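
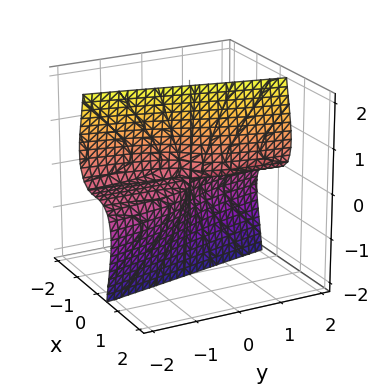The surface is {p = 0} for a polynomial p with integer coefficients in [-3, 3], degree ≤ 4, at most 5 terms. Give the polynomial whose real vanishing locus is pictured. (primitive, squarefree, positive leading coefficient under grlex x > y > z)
First, the degree is 3 — the shape is more complex than any degree-2 surface.
Then, reading off the gridlines: it meets the x-axis at x = 0 (among the integer gridlines); the visible z-axis segment lies entirely on the surface; every point of the y-axis in the box is on the surface.
Finally, fitting integer coefficients to these (and the overall shape) gives p.

2*x^3 + 2*x*z^2 - y*z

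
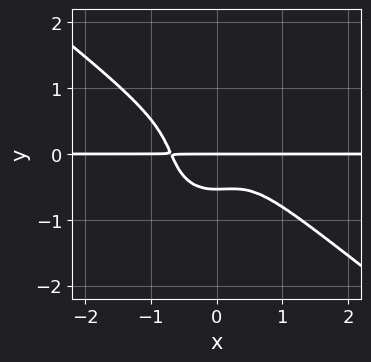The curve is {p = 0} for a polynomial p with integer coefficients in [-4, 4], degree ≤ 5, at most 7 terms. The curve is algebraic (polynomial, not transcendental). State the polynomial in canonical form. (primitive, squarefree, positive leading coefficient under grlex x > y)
3*x^3*y + 2*x^2*y^2 + 3*y^4 + y^2 + y

First, deg p = 4. A generic line meets the curve in up to 4 points.
Next, observable constraints: the visible x-axis segment lies entirely on the curve; it crosses the y-axis at the gridline y = 0.
Finally, matching integer coefficients to the picture gives p.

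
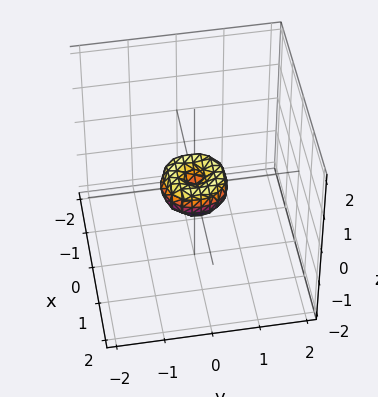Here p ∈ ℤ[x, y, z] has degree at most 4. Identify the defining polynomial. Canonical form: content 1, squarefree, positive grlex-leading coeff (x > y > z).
2*x^4 + 4*x^2*y^2 + 2*y^4 - x^2 - y^2 + z^2

1. The degree is 4 — a generic line meets the surface in up to 4 points.
2. By symmetry, the z-axis is an axis of rotation, so x and y enter only as x² + y².
3. From the axis intercepts and sections: it crosses the x-axis at the gridline x = 0; it crosses the y-axis at the gridline y = 0.
4. The integer polynomial consistent with all of this is the stated p.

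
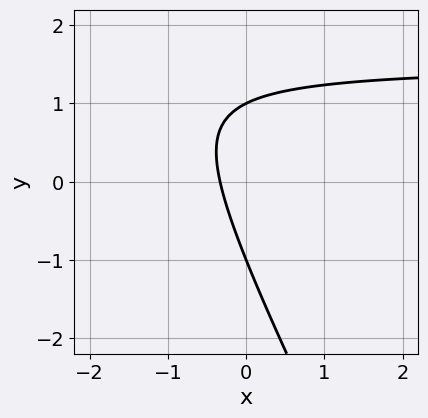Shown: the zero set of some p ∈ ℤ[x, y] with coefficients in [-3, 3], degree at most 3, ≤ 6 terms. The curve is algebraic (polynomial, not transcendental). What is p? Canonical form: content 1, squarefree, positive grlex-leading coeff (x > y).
2*x*y + y^2 - 3*x - 1

1. The degree is 2 — the shape is more complex than any degree-1 curve.
2. From the axis intercepts and sections: the y-axis gridline crossings are at y ∈ {-1, 1}.
3. The integer polynomial consistent with all of this is the stated p.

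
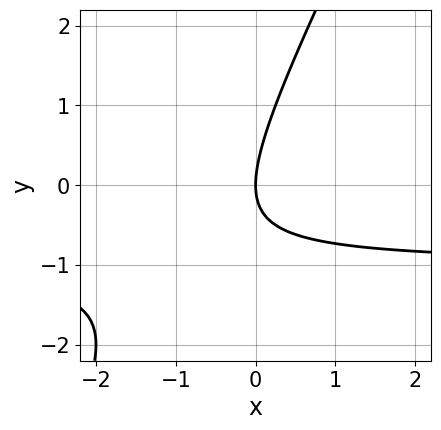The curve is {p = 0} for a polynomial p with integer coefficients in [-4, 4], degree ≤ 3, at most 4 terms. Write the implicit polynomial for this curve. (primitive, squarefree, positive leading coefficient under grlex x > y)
2*x*y - y^2 + 2*x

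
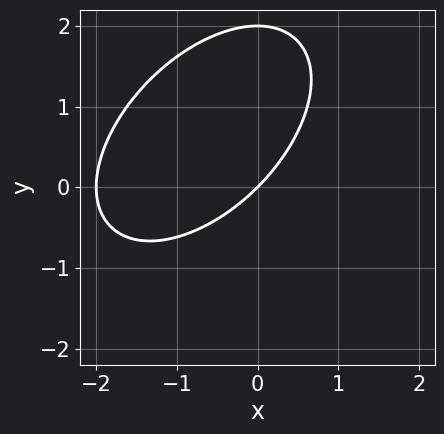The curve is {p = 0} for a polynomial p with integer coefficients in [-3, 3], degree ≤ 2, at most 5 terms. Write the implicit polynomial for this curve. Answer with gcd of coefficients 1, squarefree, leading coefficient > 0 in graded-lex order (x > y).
x^2 - x*y + y^2 + 2*x - 2*y

1. Degree: no degree-1 curve has this shape, so deg p = 2.
2. Checking where it meets the axes: the x-axis gridline crossings are at x ∈ {-2, 0}; among the integer gridlines, it crosses the y-axis at y ∈ {0, 2}.
3. These observations pin down the coefficients.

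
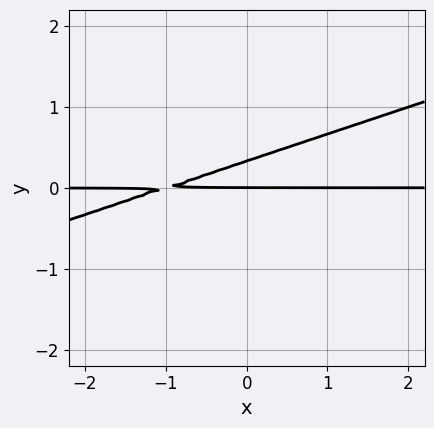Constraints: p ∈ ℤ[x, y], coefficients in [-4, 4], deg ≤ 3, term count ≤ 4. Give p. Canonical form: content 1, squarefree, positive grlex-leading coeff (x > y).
x*y - 3*y^2 + y

First, the degree is 2 — the shape is more complex than any degree-1 curve.
Then, checking where it meets the axes: the visible x-axis segment lies entirely on the curve; it meets the y-axis at y = 0 (among the integer gridlines).
Finally, assembling these constraints gives the stated polynomial.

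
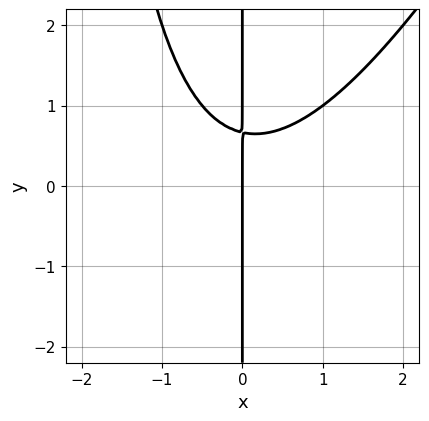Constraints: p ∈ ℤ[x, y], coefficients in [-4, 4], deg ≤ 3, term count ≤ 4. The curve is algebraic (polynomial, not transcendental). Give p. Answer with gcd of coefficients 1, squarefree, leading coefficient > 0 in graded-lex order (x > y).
2*x^3 - x^2*y - 3*x*y + 2*x

1. deg p = 3. A generic line meets the curve in up to 3 points.
2. Observable constraints: the visible y-axis segment lies entirely on the curve; it crosses the x-axis at the gridline x = 0.
3. Fitting integer coefficients to these (and the overall shape) gives p.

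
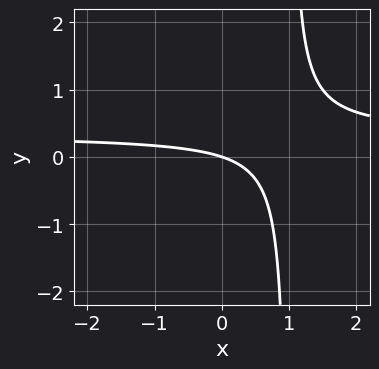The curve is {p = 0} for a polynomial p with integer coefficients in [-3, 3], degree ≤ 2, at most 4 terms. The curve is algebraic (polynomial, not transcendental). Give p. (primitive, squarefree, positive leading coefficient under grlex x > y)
3*x*y - x - 3*y

1. The degree is 2 — no degree-1 curve has this shape.
2. Against the integer gridlines: it meets the x-axis at x = 0 (among the integer gridlines); it crosses the y-axis at the gridline y = 0.
3. Fitting integer coefficients to these (and the overall shape) gives p.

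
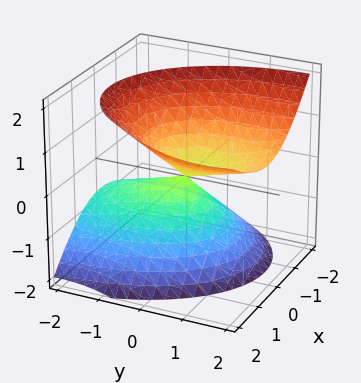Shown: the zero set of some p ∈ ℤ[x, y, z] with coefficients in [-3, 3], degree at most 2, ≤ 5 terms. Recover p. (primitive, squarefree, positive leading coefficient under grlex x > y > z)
2*x^2 - x*z + y^2 - 2*y*z - 2*z^2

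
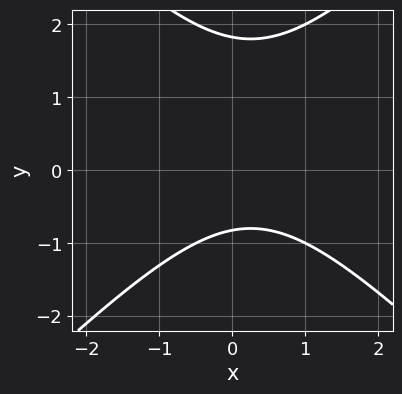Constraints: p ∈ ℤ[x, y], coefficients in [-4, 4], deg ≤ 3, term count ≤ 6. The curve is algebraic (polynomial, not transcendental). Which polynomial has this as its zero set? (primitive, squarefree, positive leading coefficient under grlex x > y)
(a) The degree is 2 — a generic line meets the curve in up to 2 points.
(b) Checking where it meets the axes: no x-intercept at any integer in the box.
(c) The integer polynomial consistent with all of this is the stated p.

2*x^2 - 2*y^2 - x + 2*y + 3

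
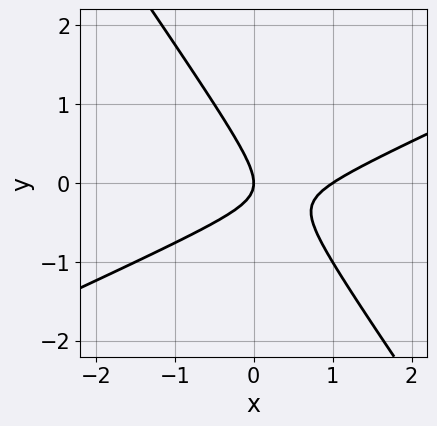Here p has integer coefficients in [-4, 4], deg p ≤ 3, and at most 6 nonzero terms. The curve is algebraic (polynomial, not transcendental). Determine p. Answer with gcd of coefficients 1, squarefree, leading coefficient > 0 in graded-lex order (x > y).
2*x^2 - 3*x*y - 3*y^2 - 2*x

1. deg p = 2.
2. Checking where it meets the axes: among the integer gridlines, it crosses the x-axis at x ∈ {0, 1}; one y-axis crossing is at y = 0.
3. Putting this together gives p.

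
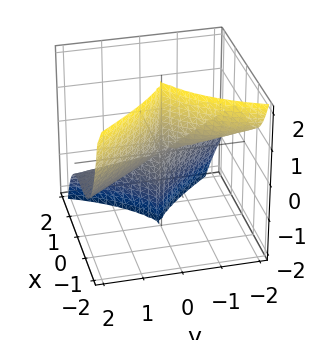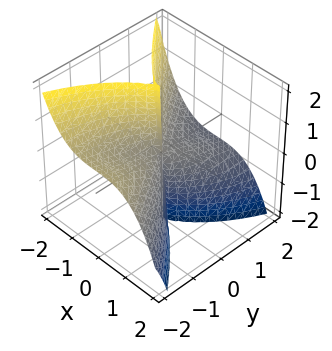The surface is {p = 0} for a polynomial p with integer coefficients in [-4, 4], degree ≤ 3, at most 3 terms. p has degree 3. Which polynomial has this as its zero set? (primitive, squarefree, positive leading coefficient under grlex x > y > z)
3*x^3 + y^3 + 3*y^2*z

deg p = 3. The shape is more complex than any degree-2 surface.
Checking where it meets the axes: one x-axis crossing is at x = 0; it meets the y-axis at y = 0 (among the integer gridlines); the visible z-axis segment lies entirely on the surface.
Matching integer coefficients to the picture gives p.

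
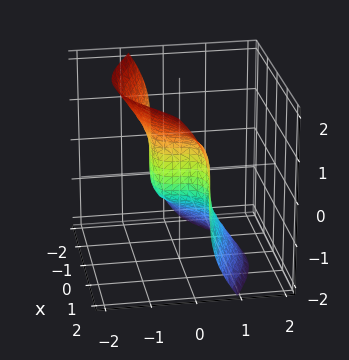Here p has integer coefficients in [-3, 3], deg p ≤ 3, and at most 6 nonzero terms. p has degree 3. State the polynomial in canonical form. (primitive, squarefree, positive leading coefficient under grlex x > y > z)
3*x^2*y + 3*y^3 + z^3 - 2*x

(a) The degree is 3 — no degree-2 surface has this shape.
(b) Observable constraints: it meets the z-axis at z = 0 (among the integer gridlines); it crosses the x-axis at the gridline x = 0; it meets the y-axis at y = 0 (among the integer gridlines).
(c) Fitting integer coefficients to these (and the overall shape) gives p.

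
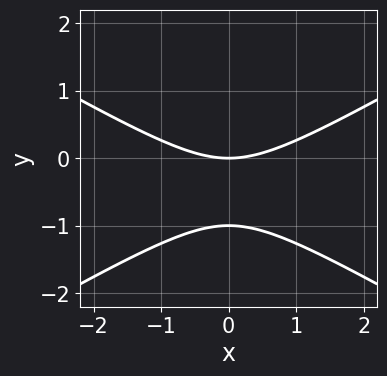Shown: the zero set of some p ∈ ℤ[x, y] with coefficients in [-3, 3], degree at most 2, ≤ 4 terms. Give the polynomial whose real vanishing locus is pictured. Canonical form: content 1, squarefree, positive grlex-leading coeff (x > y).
First, the degree is 2 — a generic line meets the curve in up to 2 points.
Next, symmetries: mirror symmetry x ↦ −x ⇒ only even powers of x.
Next, observable constraints: among the integer gridlines, it crosses the y-axis at y ∈ {-1, 0}; one x-axis crossing is at x = 0.
Finally, the integer polynomial consistent with all of this is the stated p.

x^2 - 3*y^2 - 3*y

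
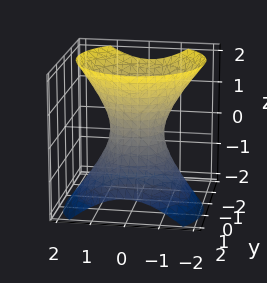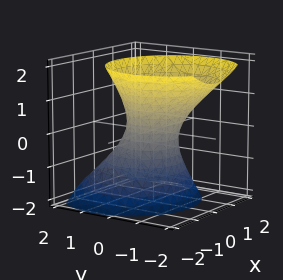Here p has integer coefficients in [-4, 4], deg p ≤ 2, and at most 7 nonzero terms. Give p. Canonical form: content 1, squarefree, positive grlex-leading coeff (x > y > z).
(a) deg p = 2. A generic line meets the surface in up to 2 points.
(b) From the visible intercepts: no z-intercept at any integer in the box.
(c) Together with the visible shape, these determine p as stated.

3*x^2 + 3*y^2 + 2*y*z - 2*z^2 - 2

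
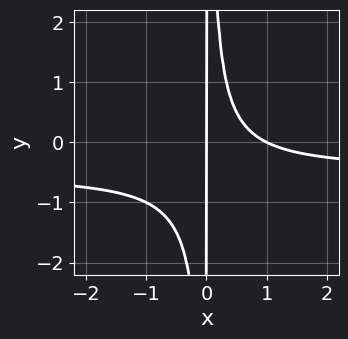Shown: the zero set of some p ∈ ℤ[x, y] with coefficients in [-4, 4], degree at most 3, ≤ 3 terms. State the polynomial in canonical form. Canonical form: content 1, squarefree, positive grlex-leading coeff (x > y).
First, degree: the shape is more complex than any degree-2 curve, so deg p = 3.
Then, against the integer gridlines: the x-axis gridline crossings are at x ∈ {0, 1}; every point of the y-axis in the box is on the curve.
Finally, these observations pin down the coefficients.

2*x^2*y + x^2 - x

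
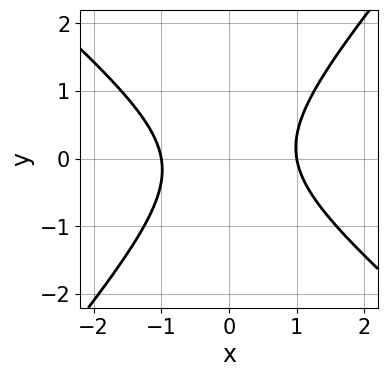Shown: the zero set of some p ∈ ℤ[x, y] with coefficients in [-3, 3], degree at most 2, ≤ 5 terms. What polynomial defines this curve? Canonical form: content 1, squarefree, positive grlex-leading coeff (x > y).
(a) The degree is 2 — the shape is more complex than any degree-1 curve.
(b) Observable constraints: the x-axis gridline crossings are at x ∈ {-1, 1}; it misses every integer gridline on the y-axis.
(c) Fitting integer coefficients to these (and the overall shape) gives p.

3*x^2 + x*y - 3*y^2 - 3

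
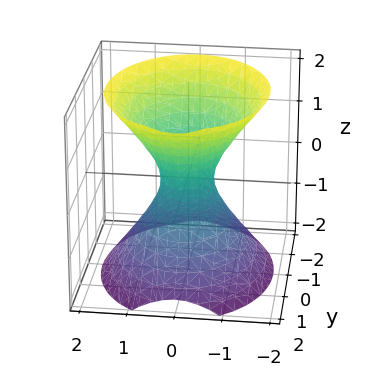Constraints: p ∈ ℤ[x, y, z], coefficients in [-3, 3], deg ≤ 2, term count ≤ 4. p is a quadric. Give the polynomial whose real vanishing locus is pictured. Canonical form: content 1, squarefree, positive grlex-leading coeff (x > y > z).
1. The degree is 2 — an hourglass — one-sheet hyperboloid; a quadric.
2. Symmetries: the x ↦ −x reflection is a symmetry, so x appears only in even powers; mirror symmetry y ↦ −y ⇒ only even powers of y; the z ↦ −z reflection is a symmetry, so z appears only in even powers.
3. From the visible intercepts: no z-intercept at any integer in the box.
4. Assembling these constraints gives the stated polynomial.

3*x^2 + 2*y^2 - 2*z^2 - 1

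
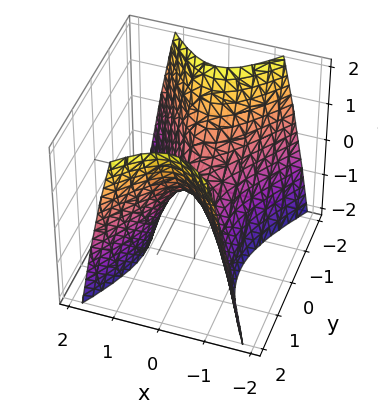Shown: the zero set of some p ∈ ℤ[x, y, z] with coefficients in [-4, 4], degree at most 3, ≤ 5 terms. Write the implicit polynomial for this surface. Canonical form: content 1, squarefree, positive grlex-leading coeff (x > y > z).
First, the degree is 2 — a hyperbolic paraboloid; a quadric.
Then, symmetries: the y ↦ −y reflection is a symmetry, so y appears only in even powers; the x ↦ −x reflection is a symmetry, so x appears only in even powers.
Then, checking where it meets the axes: one z-axis crossing is at z = 0; it crosses the x-axis at the gridline x = 0.
Finally, putting this together gives p.

2*x^2 - y^2 + z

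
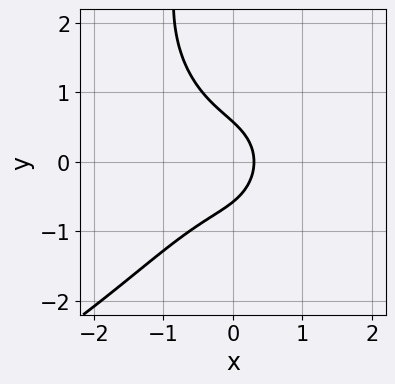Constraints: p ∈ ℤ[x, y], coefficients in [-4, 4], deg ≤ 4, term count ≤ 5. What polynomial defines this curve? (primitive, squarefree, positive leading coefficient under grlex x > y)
x*y^3 + 3*x^3 + 3*y^2 + 3*x - 1

The degree is 4 — the shape is more complex than any degree-3 curve.
Matching integer coefficients to the picture gives p.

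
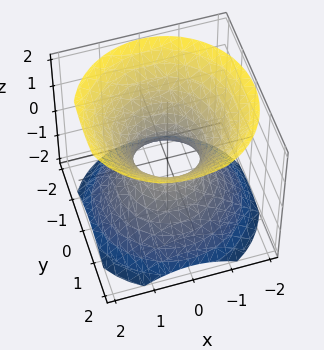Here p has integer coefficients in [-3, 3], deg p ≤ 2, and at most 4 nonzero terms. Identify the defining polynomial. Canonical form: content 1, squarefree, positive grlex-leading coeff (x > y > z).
(a) deg p = 2. One connected sheet with a waist; a quadric.
(b) Symmetries: the z ↦ −z reflection is a symmetry, so z appears only in even powers; every cross-section ⟂ z is a circle, so x, y appear only via x² + y².
(c) Observable constraints: no z-intercept at any integer in the box; a circular section at z = 1 has radius between 1 and 2.
(d) The integer polynomial consistent with all of this is the stated p.

3*x^2 + 3*y^2 - 3*z^2 - 2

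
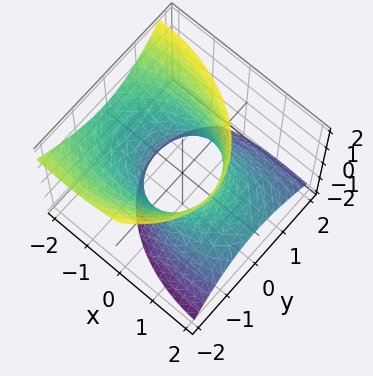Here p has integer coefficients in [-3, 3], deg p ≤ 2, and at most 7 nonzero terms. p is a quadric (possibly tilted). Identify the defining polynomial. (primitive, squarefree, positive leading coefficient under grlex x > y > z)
x^2 + 2*x*z + 2*y^2 + y*z - z^2 - 2

(a) deg p = 2. No degree-1 surface has this shape.
(b) Observable constraints: the surface avoids every integer z-axis point in the box; among the integer gridlines, it crosses the y-axis at y ∈ {-1, 1}.
(c) Fitting integer coefficients to these (and the overall shape) gives p.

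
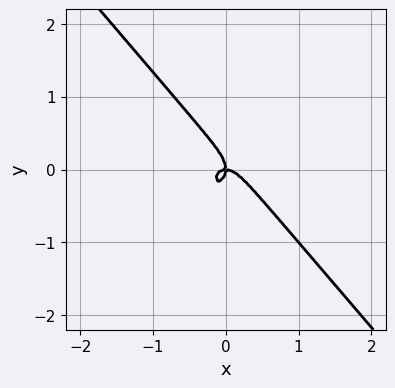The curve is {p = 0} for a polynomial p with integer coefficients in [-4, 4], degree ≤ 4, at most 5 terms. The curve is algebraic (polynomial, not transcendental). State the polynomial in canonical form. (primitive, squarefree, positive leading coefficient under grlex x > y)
3*x^3 + x^2*y + x*y^2 + 2*y^3 + x*y

First, degree: a generic line meets the curve in up to 3 points, so deg p = 3.
Next, from the axis intercepts and sections: one y-axis crossing is at y = 0; one x-axis crossing is at x = 0.
Finally, solving for integer coefficients yields p as stated.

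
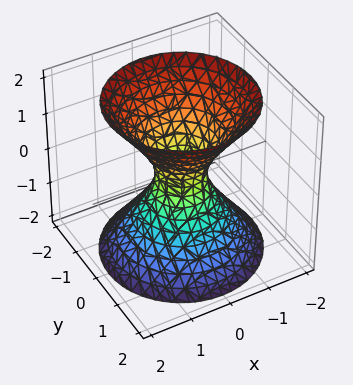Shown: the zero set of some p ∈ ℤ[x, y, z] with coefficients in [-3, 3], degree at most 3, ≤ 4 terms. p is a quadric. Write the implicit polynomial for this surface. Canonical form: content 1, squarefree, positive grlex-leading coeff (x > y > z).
(a) Degree: one connected sheet with a waist; a quadric, so deg p = 2.
(b) Symmetry: the surface is invariant under rotation about z: p = q(x² + y², z); the z ↦ −z reflection is a symmetry, so z appears only in even powers.
(c) Reading off the gridlines: a circular section at z = 0 has radius between 0 and 1; the surface avoids every integer z-axis point in the box.
(d) Assembling these constraints gives the stated polynomial.

3*x^2 + 3*y^2 - 2*z^2 - 1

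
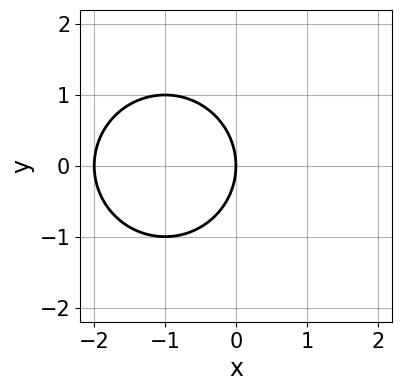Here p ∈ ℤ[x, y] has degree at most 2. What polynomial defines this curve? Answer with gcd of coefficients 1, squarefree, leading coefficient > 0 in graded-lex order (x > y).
x^2 + y^2 + 2*x

1. Degree: no degree-1 curve has this shape, so deg p = 2.
2. Symmetries: mirror symmetry y ↦ −y ⇒ only even powers of y.
3. Observable constraints: the x-axis gridline crossings are at x ∈ {-2, 0}; it meets the y-axis at y = 0 (among the integer gridlines).
4. These observations pin down the coefficients.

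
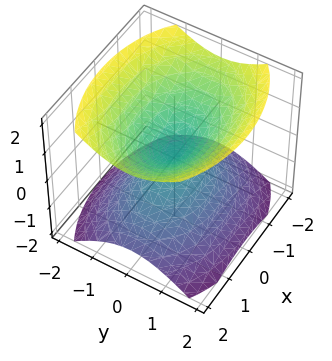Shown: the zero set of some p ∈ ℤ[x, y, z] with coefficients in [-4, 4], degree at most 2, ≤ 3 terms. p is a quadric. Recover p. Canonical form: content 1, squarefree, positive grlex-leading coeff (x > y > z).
x^2 + 2*y^2 - 2*z^2

First, the picture has 2 separate pieces.
Next, deg p = 2.
Next, symmetries: mirror symmetry y ↦ −y ⇒ only even powers of y; the z ↦ −z reflection is a symmetry, so z appears only in even powers; mirror symmetry x ↦ −x ⇒ only even powers of x.
Next, observable constraints: it meets the z-axis at z = 0 (among the integer gridlines); it meets the x-axis at x = 0 (among the integer gridlines); it crosses the y-axis at the gridline y = 0.
Finally, the integer polynomial consistent with all of this is the stated p.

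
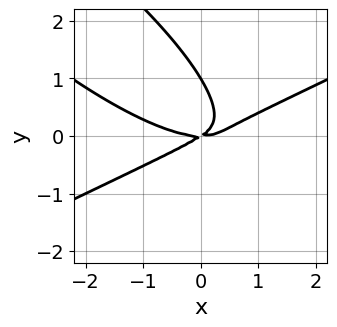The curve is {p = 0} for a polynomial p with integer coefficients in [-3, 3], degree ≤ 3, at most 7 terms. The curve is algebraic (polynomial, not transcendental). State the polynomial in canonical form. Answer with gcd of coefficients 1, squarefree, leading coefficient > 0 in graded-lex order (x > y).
First, the degree is 3 — the shape is more complex than any degree-2 curve.
Next, observable constraints: among the integer gridlines, it crosses the y-axis at y ∈ {0, 1}; one x-axis crossing is at x = 0.
Finally, these observations pin down the coefficients.

x^3 - 3*x*y^2 - 3*y^3 - 2*x*y + 3*y^2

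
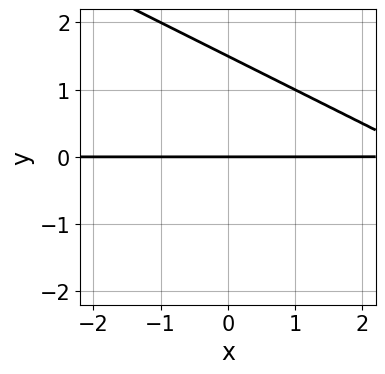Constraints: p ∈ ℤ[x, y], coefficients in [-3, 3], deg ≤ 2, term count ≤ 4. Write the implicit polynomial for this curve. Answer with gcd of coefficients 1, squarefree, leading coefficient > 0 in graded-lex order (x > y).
First, the degree is 2 — the shape is more complex than any degree-1 curve.
Next, reading off the gridlines: one y-axis crossing is at y = 0; every point of the x-axis in the box is on the curve.
Finally, matching integer coefficients to the picture gives p.

x*y + 2*y^2 - 3*y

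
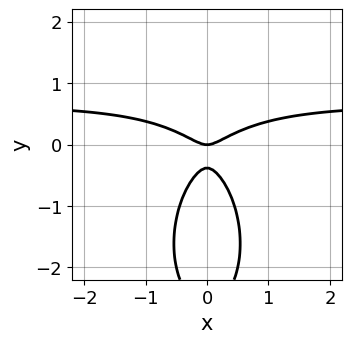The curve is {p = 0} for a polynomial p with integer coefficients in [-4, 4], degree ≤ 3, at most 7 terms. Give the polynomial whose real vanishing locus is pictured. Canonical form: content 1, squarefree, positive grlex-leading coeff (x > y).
The degree is 3 — no degree-2 curve has this shape.
Symmetries: the x ↦ −x reflection is a symmetry, so x appears only in even powers.
Reading off the gridlines: it crosses the y-axis at the gridline y = 0; it meets the x-axis at x = 0 (among the integer gridlines).
Putting this together gives p.

3*x^2*y + y^3 - 2*x^2 + 3*y^2 + y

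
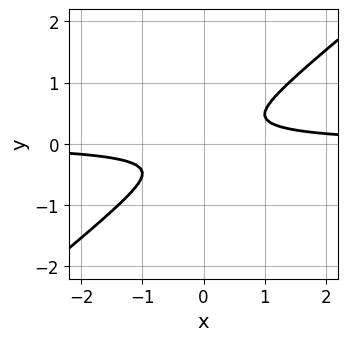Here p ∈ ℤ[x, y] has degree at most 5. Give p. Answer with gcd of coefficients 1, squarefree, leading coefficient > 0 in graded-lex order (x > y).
3*x^3*y - 3*x*y^3 - 2*y^4 - x^2

(a) Degree: a generic line meets the curve in up to 4 points, so deg p = 4.
(b) The integer polynomial consistent with all of this is the stated p.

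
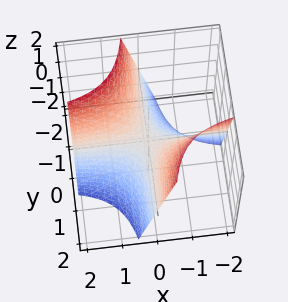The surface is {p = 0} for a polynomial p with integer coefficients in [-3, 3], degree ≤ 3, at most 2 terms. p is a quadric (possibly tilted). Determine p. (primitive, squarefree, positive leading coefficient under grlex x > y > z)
2*x*y + z

deg p = 2. No degree-1 surface has this shape.
From the visible intercepts: the visible x-axis segment lies entirely on the surface; the visible y-axis segment lies entirely on the surface.
These observations pin down the coefficients.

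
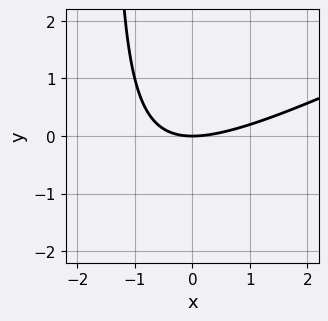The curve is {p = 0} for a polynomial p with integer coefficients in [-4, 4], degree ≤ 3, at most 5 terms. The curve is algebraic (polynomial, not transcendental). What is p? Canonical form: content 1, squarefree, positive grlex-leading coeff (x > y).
First, deg p = 2. No degree-1 curve has this shape.
Next, against the integer gridlines: it meets the y-axis at y = 0 (among the integer gridlines); it crosses the x-axis at the gridline x = 0.
Finally, the integer polynomial consistent with all of this is the stated p.

x^2 - 2*x*y - 3*y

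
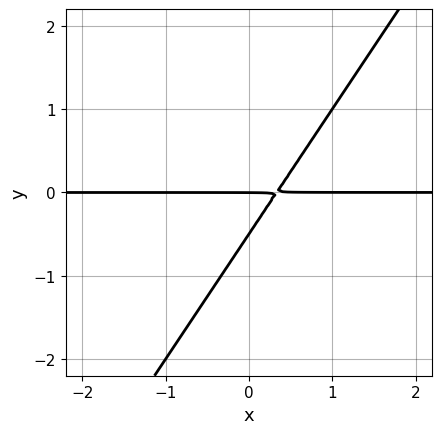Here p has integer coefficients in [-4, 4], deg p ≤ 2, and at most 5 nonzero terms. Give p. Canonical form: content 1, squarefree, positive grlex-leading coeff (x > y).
3*x*y - 2*y^2 - y

Degree: a generic line meets the curve in up to 2 points, so deg p = 2.
Observable constraints: the visible x-axis segment lies entirely on the curve; it meets the y-axis at y = 0 (among the integer gridlines).
Solving for integer coefficients yields p as stated.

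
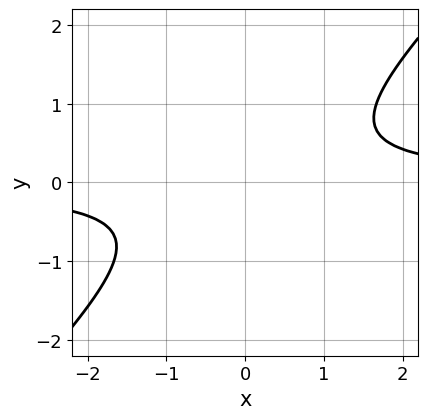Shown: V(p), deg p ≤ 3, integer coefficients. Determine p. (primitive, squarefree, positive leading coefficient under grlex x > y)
1. deg p = 2.
2. Against the integer gridlines: no x-intercept at any integer in the box; the curve avoids every integer y-axis point in the box.
3. Putting this together gives p.

3*x*y - 3*y^2 - 2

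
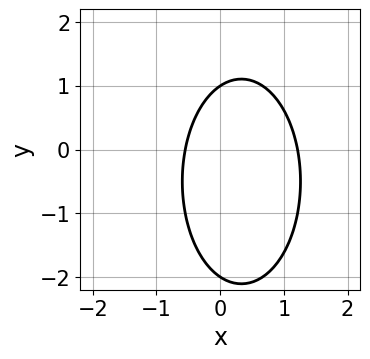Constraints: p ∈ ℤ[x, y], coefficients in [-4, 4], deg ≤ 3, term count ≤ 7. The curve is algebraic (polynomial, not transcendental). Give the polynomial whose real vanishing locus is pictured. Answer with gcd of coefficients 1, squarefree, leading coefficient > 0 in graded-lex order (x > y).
(a) The degree is 2 — a generic line meets the curve in up to 2 points.
(b) Reading off the gridlines: the y-axis gridline crossings are at y ∈ {-2, 1}.
(c) Assembling these constraints gives the stated polynomial.

3*x^2 + y^2 - 2*x + y - 2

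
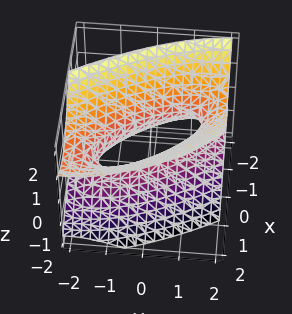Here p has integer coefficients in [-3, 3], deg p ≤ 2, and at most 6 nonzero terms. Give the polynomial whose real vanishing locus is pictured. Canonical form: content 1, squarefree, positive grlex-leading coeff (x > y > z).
Degree: the shape is more complex than any degree-1 surface, so deg p = 2.
From the visible intercepts: it misses every integer gridline on the z-axis; among the integer gridlines, it crosses the y-axis at y ∈ {-1, 1}.
Putting this together gives p.

2*x^2 + 2*x*y - x*z + y^2 - 2*z^2 - 1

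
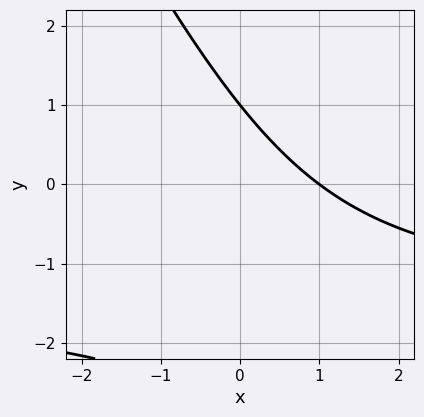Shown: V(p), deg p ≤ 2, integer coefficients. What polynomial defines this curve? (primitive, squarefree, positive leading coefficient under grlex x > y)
1. deg p = 2.
2. Observable constraints: it crosses the x-axis at the gridline x = 1; one y-axis crossing is at y = 1.
3. Together with the visible shape, these determine p as stated.

2*x*y + y^2 + 3*x + 2*y - 3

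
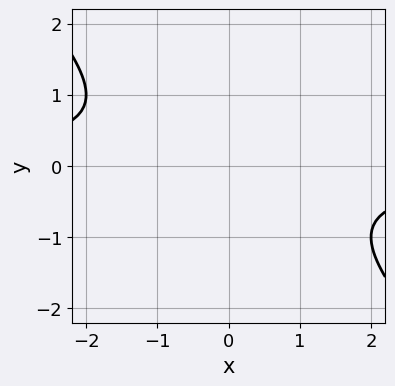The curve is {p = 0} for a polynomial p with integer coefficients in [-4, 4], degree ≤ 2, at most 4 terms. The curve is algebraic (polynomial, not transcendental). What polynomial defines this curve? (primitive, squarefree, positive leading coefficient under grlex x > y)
1. deg p = 2. No degree-1 curve has this shape.
2. From the axis intercepts and sections: it misses every integer gridline on the x-axis; the curve avoids every integer y-axis point in the box.
3. Solving for integer coefficients yields p as stated.

x*y + y^2 + 1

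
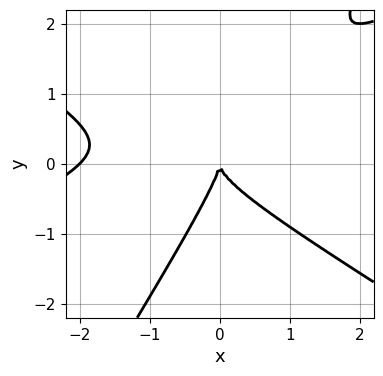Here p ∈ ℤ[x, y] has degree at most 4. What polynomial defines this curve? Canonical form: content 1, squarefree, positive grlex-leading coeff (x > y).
x^3 - x^2*y - 3*x*y^2 + 2*y^3 + 2*x^2

1. deg p = 3. The shape is more complex than any degree-2 curve.
2. Checking where it meets the axes: among the integer gridlines, it crosses the x-axis at x ∈ {-2, 0}; one y-axis crossing is at y = 0.
3. The integer polynomial consistent with all of this is the stated p.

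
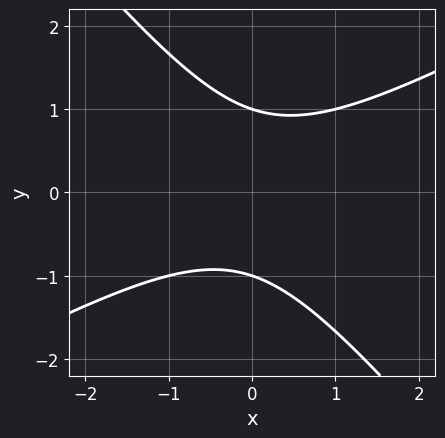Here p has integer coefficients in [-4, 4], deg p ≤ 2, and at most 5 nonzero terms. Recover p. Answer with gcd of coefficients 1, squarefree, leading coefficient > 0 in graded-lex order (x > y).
2*x^2 - 2*x*y - 3*y^2 + 3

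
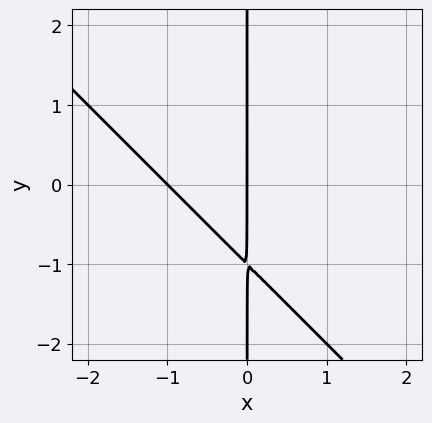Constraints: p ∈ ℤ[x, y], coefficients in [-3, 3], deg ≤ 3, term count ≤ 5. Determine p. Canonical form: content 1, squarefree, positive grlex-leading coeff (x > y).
The degree is 2 — the shape is more complex than any degree-1 curve.
From the axis intercepts and sections: among the integer gridlines, it crosses the x-axis at x ∈ {-1, 0}; every point of the y-axis in the box is on the curve.
Assembling these constraints gives the stated polynomial.

x^2 + x*y + x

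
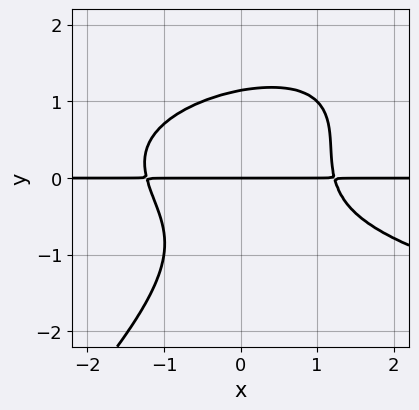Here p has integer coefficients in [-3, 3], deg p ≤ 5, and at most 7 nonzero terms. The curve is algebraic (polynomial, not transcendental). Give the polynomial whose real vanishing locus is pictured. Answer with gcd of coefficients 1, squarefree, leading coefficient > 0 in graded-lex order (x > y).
2*x*y^3 - 2*y^4 - 2*x^2*y - x*y^2 + 3*y

(a) deg p = 4.
(b) From the axis intercepts and sections: it meets the y-axis at y = 0 (among the integer gridlines); every point of the x-axis in the box is on the curve.
(c) Together with the visible shape, these determine p as stated.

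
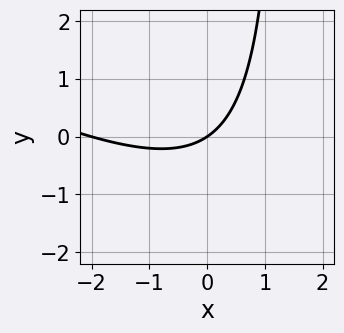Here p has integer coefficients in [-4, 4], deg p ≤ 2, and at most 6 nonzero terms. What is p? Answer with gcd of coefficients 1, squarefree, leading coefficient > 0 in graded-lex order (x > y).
(a) Degree: a generic line meets the curve in up to 2 points, so deg p = 2.
(b) Checking where it meets the axes: among the integer gridlines, it crosses the x-axis at x ∈ {-2, 0}; it meets the y-axis at y = 0 (among the integer gridlines).
(c) Fitting integer coefficients to these (and the overall shape) gives p.

x^2 + 2*x*y + 2*x - 3*y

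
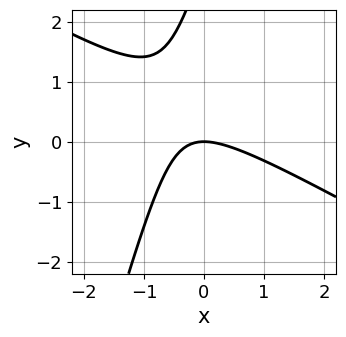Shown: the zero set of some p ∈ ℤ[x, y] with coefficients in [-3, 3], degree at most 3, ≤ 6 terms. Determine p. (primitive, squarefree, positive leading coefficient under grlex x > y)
2*x^2 + 3*x*y - y^2 + 3*y

1. The degree is 2 — no degree-1 curve has this shape.
2. Against the integer gridlines: it meets the x-axis at x = 0 (among the integer gridlines); it meets the y-axis at y = 0 (among the integer gridlines).
3. Fitting integer coefficients to these (and the overall shape) gives p.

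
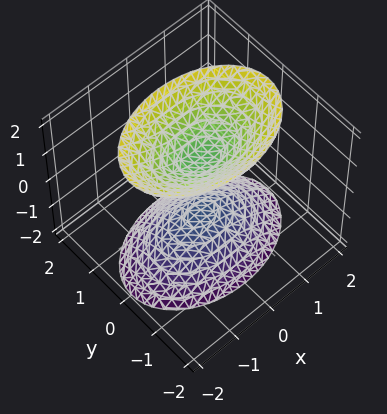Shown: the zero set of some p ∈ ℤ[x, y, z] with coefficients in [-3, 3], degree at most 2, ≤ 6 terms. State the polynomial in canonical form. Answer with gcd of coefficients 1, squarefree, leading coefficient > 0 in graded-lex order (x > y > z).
I count 2 distinct pieces. They look like related sheets of one shape, so recover p as a whole.
Degree: two separate bowl-shaped sheets opening away from each other; a quadric, so deg p = 2.
Symmetries: it's symmetric under z → −z, forcing even powers of z; mirror symmetry y ↦ −y ⇒ only even powers of y; it's symmetric under x → −x, forcing even powers of x.
From the visible intercepts: the surface avoids every integer x-axis point in the box; the z-axis gridline crossings are at z ∈ {-1, 1}; it misses every integer gridline on the y-axis.
Assembling these constraints gives the stated polynomial.

x^2 + 2*y^2 - z^2 + 1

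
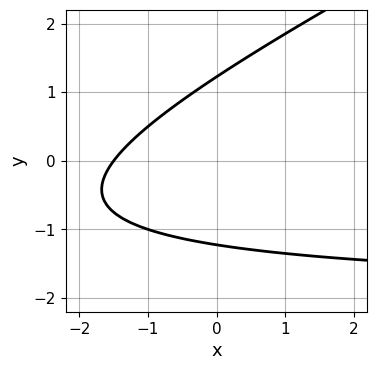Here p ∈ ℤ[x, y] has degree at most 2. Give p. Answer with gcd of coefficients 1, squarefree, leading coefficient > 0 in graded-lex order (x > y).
x*y - 2*y^2 + 2*x + 3

Degree: no degree-1 curve has this shape, so deg p = 2.
Putting this together gives p.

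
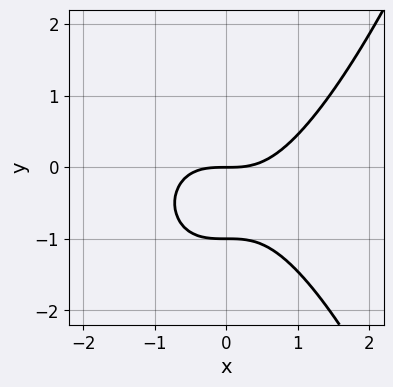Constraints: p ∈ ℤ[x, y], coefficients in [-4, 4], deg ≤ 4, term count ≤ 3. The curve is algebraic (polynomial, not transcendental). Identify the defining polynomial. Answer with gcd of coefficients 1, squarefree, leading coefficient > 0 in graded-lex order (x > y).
Degree: the shape is more complex than any degree-2 curve, so deg p = 3.
From the axis intercepts and sections: it meets the x-axis at x = 0 (among the integer gridlines); the y-axis gridline crossings are at y ∈ {-1, 0}.
Together with the visible shape, these determine p as stated.

2*x^3 - 3*y^2 - 3*y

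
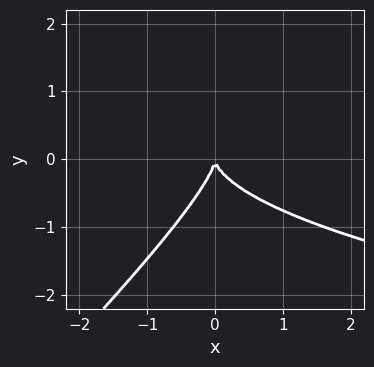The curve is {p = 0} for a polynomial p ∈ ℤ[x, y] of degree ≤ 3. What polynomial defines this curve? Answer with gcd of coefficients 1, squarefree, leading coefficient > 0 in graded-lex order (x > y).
(a) Degree: no degree-2 curve has this shape, so deg p = 3.
(b) Checking where it meets the axes: it meets the y-axis at y = 0 (among the integer gridlines); it crosses the x-axis at the gridline x = 0.
(c) Putting this together gives p.

x*y^2 - y^3 - x^2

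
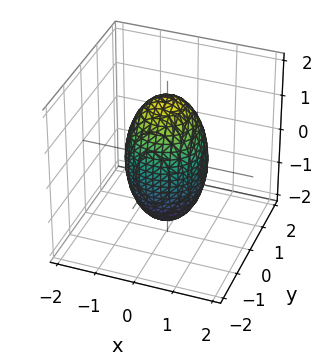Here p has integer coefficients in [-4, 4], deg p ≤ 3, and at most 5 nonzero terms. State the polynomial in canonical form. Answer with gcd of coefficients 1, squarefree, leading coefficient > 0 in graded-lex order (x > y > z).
3*x^2 + 3*y^2 + z^2 - 3

deg p = 2.
Symmetries: rotational symmetry about the z-axis ⇒ p depends on x, y only through x² + y²; the z ↦ −z reflection is a symmetry, so z appears only in even powers.
Observable constraints: a circular section at z = 0 has radius exactly 1; among the integer gridlines, it crosses the x-axis at x ∈ {-1, 1}; among the integer gridlines, it crosses the y-axis at y ∈ {-1, 1}.
Putting this together gives p.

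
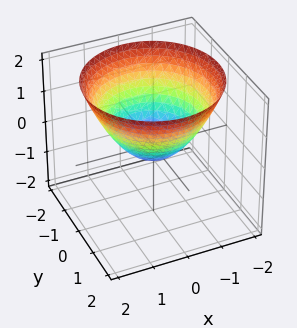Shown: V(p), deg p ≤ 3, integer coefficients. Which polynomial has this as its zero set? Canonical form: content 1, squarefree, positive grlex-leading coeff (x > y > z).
1. Degree: the shape is more complex than any degree-1 surface, so deg p = 2.
2. Symmetries: rotational symmetry about the z-axis ⇒ p depends on x, y only through x² + y².
3. Against the integer gridlines: a circular section at z = 1 has radius between 1 and 2.
4. Together with the visible shape, these determine p as stated.

2*x^2 + 2*y^2 - 3*z - 1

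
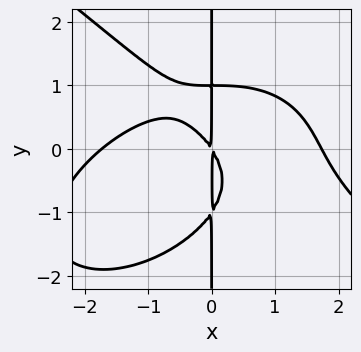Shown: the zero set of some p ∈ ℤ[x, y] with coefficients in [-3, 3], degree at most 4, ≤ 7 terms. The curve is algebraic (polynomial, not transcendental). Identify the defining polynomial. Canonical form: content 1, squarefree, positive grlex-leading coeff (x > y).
x^4 + 2*x*y^3 + 3*x^2*y - 3*x^2 - 2*x*y

deg p = 4. A generic line meets the curve in up to 4 points.
Observable constraints: every point of the y-axis in the box is on the curve.
Fitting integer coefficients to these (and the overall shape) gives p.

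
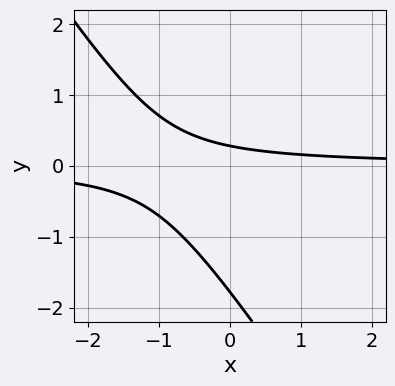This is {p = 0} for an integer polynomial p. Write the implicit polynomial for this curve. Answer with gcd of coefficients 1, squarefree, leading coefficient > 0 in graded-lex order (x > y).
3*x*y + 2*y^2 + 3*y - 1

First, deg p = 2. The shape is more complex than any degree-1 curve.
Then, observable constraints: the curve avoids every integer x-axis point in the box.
Finally, solving for integer coefficients yields p as stated.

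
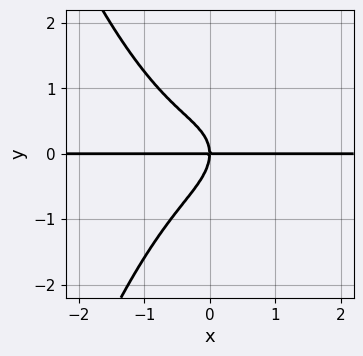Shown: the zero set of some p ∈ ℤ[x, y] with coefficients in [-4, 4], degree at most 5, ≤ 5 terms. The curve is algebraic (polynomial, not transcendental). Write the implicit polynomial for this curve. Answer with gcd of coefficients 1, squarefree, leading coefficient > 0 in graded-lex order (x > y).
3*x^3*y - x*y^2 + 3*y^3 + 3*x*y

1. The degree is 4 — the shape is more complex than any degree-3 curve.
2. Against the integer gridlines: every point of the x-axis in the box is on the curve; it crosses the y-axis at the gridline y = 0.
3. These observations pin down the coefficients.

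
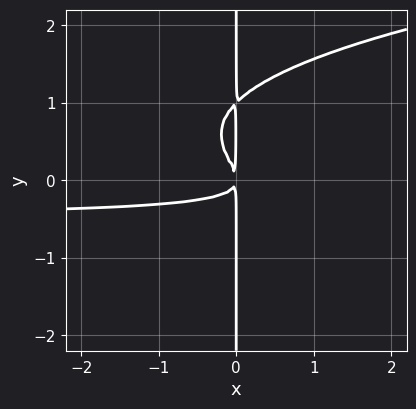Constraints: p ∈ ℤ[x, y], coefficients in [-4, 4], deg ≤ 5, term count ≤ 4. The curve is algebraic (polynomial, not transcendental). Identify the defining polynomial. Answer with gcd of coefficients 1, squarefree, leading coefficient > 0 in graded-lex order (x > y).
First, the degree is 4 — no degree-3 curve has this shape.
Then, checking where it meets the axes: the visible y-axis segment lies entirely on the curve.
Finally, fitting integer coefficients to these (and the overall shape) gives p.

3*x*y^3 - 2*x^2*y - 3*x*y^2 - x^2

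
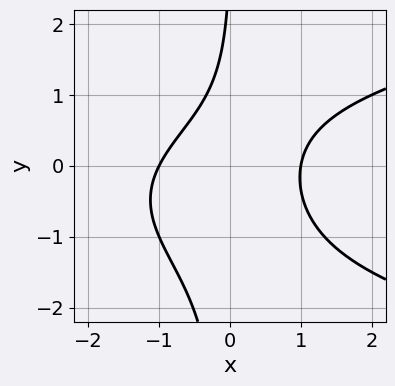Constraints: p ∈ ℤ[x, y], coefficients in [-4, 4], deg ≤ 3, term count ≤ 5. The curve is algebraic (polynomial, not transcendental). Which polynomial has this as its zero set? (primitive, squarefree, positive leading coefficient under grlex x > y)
(a) The degree is 3 — the shape is more complex than any degree-2 curve.
(b) Observable constraints: among the integer gridlines, it crosses the x-axis at x ∈ {-1, 1}; it misses every integer gridline on the y-axis.
(c) The integer polynomial consistent with all of this is the stated p.

3*x*y^2 - 3*x^2 + 2*x*y - y + 3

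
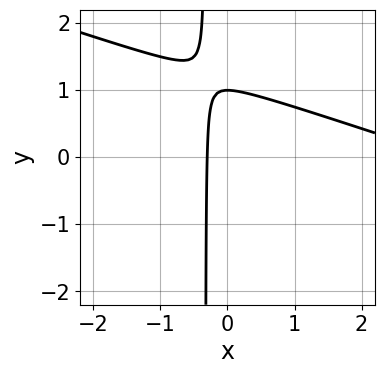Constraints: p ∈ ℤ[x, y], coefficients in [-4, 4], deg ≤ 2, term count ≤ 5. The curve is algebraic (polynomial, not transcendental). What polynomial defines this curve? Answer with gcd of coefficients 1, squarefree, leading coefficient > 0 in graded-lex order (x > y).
(a) deg p = 2. A generic line meets the curve in up to 2 points.
(b) From the visible intercepts: it crosses the y-axis at the gridline y = 1.
(c) Putting this together gives p.

x^2 + 3*x*y - 3*x + y - 1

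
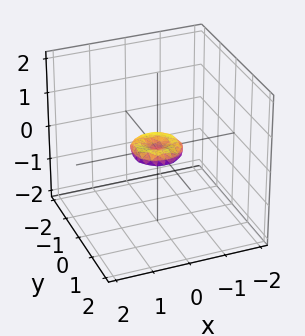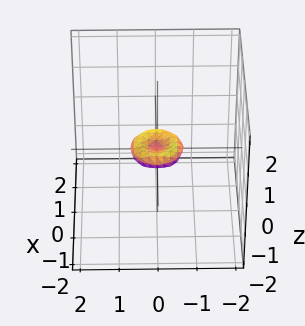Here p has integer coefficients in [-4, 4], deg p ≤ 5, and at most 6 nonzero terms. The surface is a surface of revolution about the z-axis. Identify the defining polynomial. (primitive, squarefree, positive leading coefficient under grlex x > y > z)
2*x^4 + 4*x^2*y^2 + 2*y^4 - x^2 - y^2 + 3*z^2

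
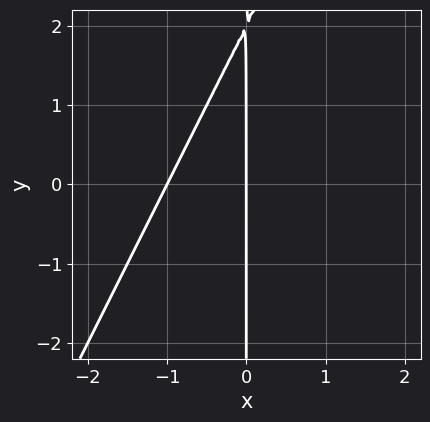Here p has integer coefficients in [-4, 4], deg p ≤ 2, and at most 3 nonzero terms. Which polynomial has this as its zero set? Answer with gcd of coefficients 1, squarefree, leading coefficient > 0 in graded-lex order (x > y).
2*x^2 - x*y + 2*x

(a) deg p = 2. No degree-1 curve has this shape.
(b) From the axis intercepts and sections: the x-axis gridline crossings are at x ∈ {-1, 0}; every point of the y-axis in the box is on the curve.
(c) Matching integer coefficients to the picture gives p.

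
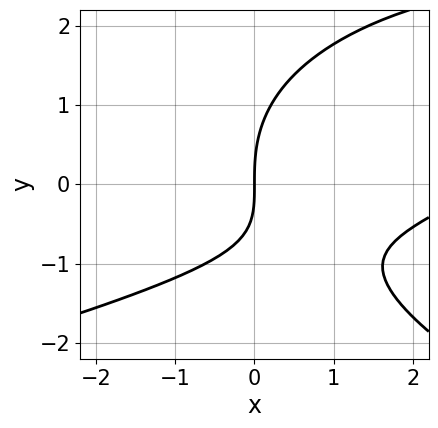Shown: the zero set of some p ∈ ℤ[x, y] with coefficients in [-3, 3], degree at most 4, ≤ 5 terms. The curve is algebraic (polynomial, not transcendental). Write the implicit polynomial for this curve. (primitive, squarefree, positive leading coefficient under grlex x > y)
y^3 + x^2 - 2*x*y - 3*x

First, the degree is 3 — the shape is more complex than any degree-2 curve.
Then, from the axis intercepts and sections: it meets the y-axis at y = 0 (among the integer gridlines); one x-axis crossing is at x = 0.
Finally, these observations pin down the coefficients.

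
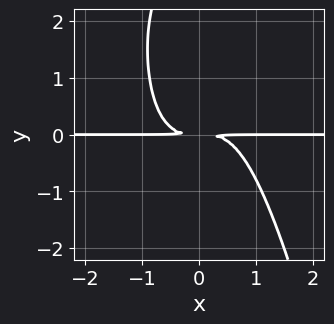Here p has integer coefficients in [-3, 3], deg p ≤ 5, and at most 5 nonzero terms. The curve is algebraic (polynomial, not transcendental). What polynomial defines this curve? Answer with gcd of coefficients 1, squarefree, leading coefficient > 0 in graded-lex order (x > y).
(a) deg p = 4.
(b) From the visible intercepts: every point of the x-axis in the box is on the curve.
(c) Matching integer coefficients to the picture gives p.

3*x^3*y - y^3 + 3*y^2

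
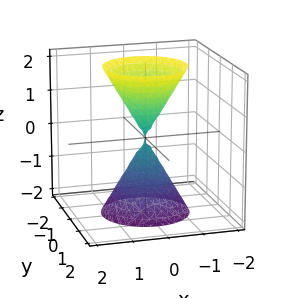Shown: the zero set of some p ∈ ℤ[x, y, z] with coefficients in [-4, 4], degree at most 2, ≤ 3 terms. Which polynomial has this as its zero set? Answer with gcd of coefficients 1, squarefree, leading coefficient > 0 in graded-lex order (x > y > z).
First, there are 2 components. They look like related sheets of one shape, so recover p as a whole.
Next, deg p = 2. Two nappes meeting at a single point; a quadric.
Next, symmetries: the z ↦ −z reflection is a symmetry, so z appears only in even powers; the z-axis is an axis of rotation, so x and y enter only as x² + y².
Next, against the integer gridlines: one y-axis crossing is at y = 0; a circular section at z = 2 has radius between 1 and 2; one x-axis crossing is at x = 0; it meets the z-axis at z = 0 (among the integer gridlines).
Finally, the integer polynomial consistent with all of this is the stated p.

3*x^2 + 3*y^2 - z^2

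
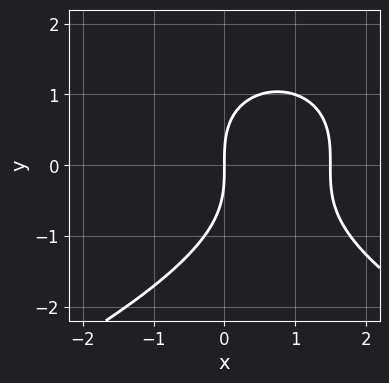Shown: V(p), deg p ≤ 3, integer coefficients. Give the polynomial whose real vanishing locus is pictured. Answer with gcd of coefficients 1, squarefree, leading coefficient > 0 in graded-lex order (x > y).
y^3 + 2*x^2 - 3*x

1. deg p = 3. A generic line meets the curve in up to 3 points.
2. Checking where it meets the axes: one x-axis crossing is at x = 0; it meets the y-axis at y = 0 (among the integer gridlines).
3. Fitting integer coefficients to these (and the overall shape) gives p.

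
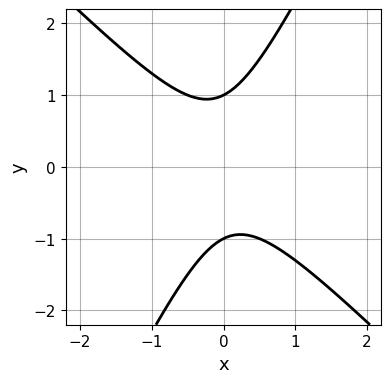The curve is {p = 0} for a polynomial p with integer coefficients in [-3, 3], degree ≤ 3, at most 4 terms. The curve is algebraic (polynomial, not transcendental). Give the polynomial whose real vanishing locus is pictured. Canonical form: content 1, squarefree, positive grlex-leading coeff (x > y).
2*x^2 + x*y - y^2 + 1

deg p = 2. No degree-1 curve has this shape.
Reading off the gridlines: it misses every integer gridline on the x-axis; among the integer gridlines, it crosses the y-axis at y ∈ {-1, 1}.
Matching integer coefficients to the picture gives p.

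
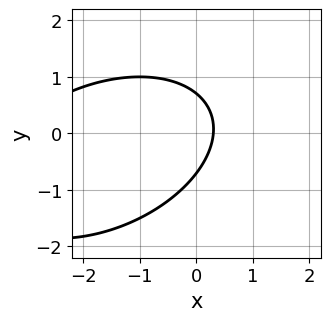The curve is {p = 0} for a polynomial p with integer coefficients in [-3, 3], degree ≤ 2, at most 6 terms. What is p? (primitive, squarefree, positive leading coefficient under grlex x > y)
x^2 - x*y + 2*y^2 + 3*x - 1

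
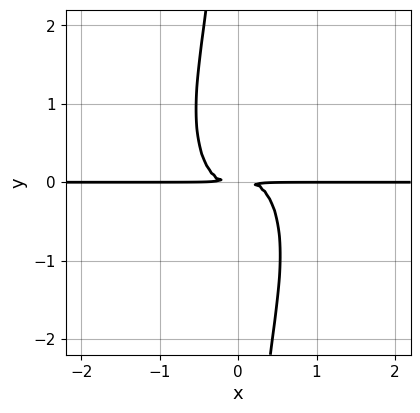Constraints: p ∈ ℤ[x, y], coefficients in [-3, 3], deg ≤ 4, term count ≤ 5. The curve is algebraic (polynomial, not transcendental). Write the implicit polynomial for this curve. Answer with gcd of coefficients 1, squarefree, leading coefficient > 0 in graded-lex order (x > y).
1. deg p = 4. No degree-3 curve has this shape.
2. From the visible intercepts: the visible x-axis segment lies entirely on the curve.
3. Putting this together gives p.

3*x^3*y + x*y^3 + y^2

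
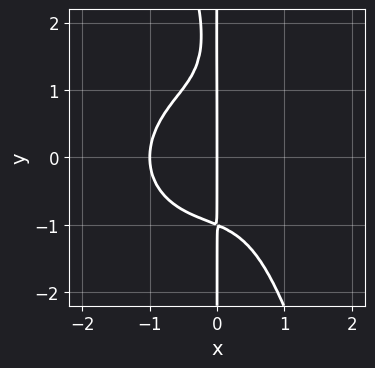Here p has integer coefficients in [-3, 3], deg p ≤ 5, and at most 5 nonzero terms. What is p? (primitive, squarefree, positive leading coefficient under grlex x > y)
3*x^4 + 3*x^2*y^2 + x*y^3 - 2*x*y^2 + 3*x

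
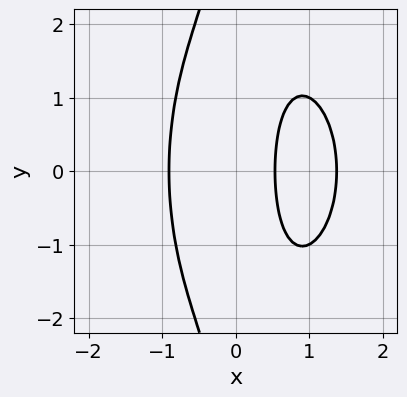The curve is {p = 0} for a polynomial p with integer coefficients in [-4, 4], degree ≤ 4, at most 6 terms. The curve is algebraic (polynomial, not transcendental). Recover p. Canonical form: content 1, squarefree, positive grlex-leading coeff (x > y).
3*x^3 + x*y^2 - 3*x^2 - 3*x + 2

First, degree: a generic line meets the curve in up to 3 points, so deg p = 3.
Next, symmetries: mirror symmetry y ↦ −y ⇒ only even powers of y.
Then, from the visible intercepts: the curve avoids every integer y-axis point in the box.
Finally, the integer polynomial consistent with all of this is the stated p.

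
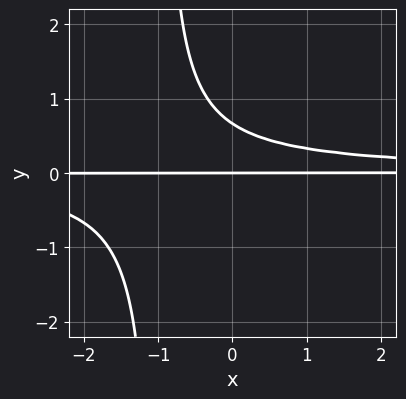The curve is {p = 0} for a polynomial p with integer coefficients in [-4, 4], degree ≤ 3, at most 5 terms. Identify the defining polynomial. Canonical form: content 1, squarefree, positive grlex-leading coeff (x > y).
(a) The degree is 3 — no degree-2 curve has this shape.
(b) From the visible intercepts: every point of the x-axis in the box is on the curve; it meets the y-axis at y = 0 (among the integer gridlines).
(c) Assembling these constraints gives the stated polynomial.

3*x*y^2 + 3*y^2 - 2*y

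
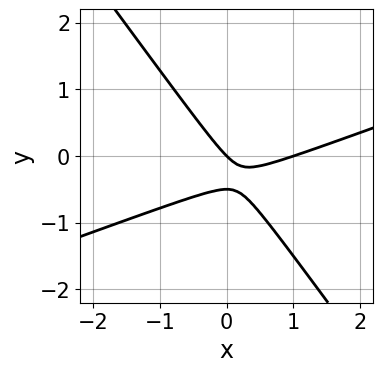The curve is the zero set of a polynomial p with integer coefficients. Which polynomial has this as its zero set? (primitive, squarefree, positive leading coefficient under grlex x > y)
First, the degree is 2 — no degree-1 curve has this shape.
Then, reading off the gridlines: one y-axis crossing is at y = 0; the x-axis gridline crossings are at x ∈ {0, 1}.
Finally, matching integer coefficients to the picture gives p.

x^2 - 2*x*y - 2*y^2 - x - y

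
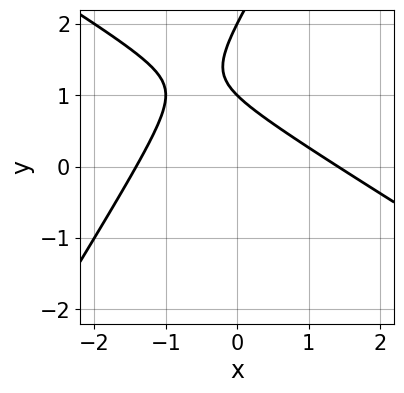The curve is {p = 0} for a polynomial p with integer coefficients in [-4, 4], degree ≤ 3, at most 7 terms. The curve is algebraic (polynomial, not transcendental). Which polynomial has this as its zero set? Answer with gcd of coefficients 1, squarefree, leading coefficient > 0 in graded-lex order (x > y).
(a) deg p = 2. A generic line meets the curve in up to 2 points.
(b) Checking where it meets the axes: the y-axis gridline crossings are at y ∈ {1, 2}.
(c) Putting this together gives p.

x^2 + x*y - y^2 + 3*y - 2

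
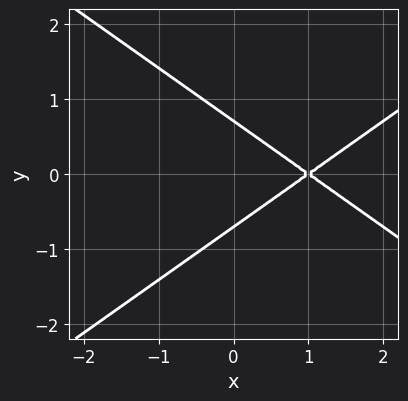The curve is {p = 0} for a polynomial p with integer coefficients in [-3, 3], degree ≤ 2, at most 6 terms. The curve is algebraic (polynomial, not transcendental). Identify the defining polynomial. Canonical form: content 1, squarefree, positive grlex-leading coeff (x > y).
x^2 - 2*y^2 - 2*x + 1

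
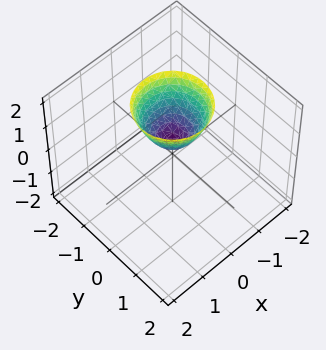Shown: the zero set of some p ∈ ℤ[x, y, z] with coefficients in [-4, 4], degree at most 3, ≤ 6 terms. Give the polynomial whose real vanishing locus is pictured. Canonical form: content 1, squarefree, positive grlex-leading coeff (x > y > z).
3*x^2 + 3*y^2 - 2*z + 1

1. deg p = 2. The shape is more complex than any degree-1 surface.
2. By symmetry, the surface is invariant under rotation about z: p = q(x² + y², z).
3. Observable constraints: the surface avoids every integer y-axis point in the box; a circular section at z = 2 has radius exactly 1.
4. Putting this together gives p.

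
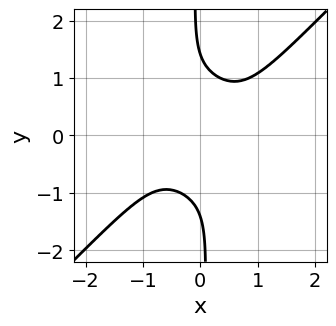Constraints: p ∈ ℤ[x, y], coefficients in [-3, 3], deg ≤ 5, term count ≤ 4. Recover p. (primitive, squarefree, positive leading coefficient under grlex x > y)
1. deg p = 4.
2. Checking where it meets the axes: the curve avoids every integer x-axis point in the box.
3. Solving for integer coefficients yields p as stated.

3*x^4 - 3*x*y^3 - y^2 + 2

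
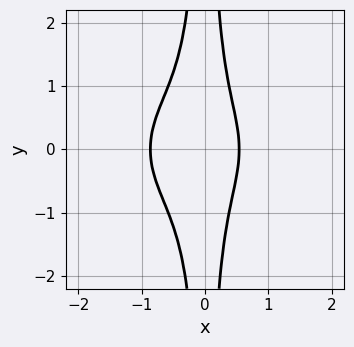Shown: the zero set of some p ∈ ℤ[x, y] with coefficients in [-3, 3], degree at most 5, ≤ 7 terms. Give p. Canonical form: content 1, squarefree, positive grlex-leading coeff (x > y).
2*x^4 + 3*x^2*y^2 + x^2 + x - 1

1. deg p = 4. The shape is more complex than any degree-3 curve.
2. Symmetries: the y ↦ −y reflection is a symmetry, so y appears only in even powers.
3. Checking where it meets the axes: no y-intercept at any integer in the box.
4. The integer polynomial consistent with all of this is the stated p.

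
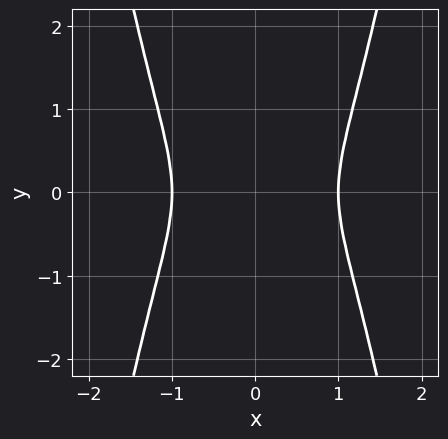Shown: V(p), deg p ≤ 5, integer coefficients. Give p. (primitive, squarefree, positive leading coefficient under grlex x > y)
2*x^4 - 2*x^2 - y^2

First, the degree is 4 — the shape is more complex than any degree-3 curve.
Next, symmetries: it's symmetric under x → −x, forcing even powers of x; mirror symmetry y ↦ −y ⇒ only even powers of y.
Next, against the integer gridlines: among the integer gridlines, it crosses the x-axis at x ∈ {-1, 1}.
Finally, putting this together gives p.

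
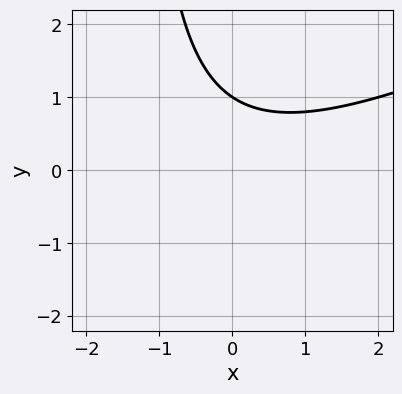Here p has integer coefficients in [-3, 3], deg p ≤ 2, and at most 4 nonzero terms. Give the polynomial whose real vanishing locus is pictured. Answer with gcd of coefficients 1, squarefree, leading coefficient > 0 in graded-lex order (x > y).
x^2 - 2*x*y - 3*y + 3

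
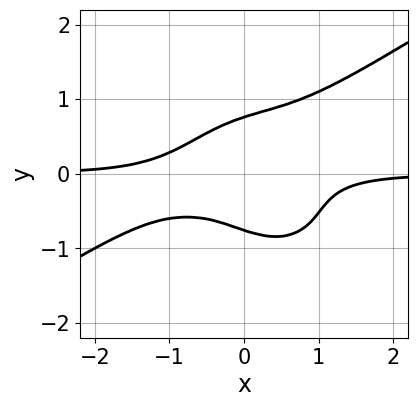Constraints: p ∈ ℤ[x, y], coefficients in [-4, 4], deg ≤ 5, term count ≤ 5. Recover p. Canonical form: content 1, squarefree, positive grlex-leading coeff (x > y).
2*x^3*y - 2*x^2*y^2 - 3*y^4 + 3*x*y^2 + 1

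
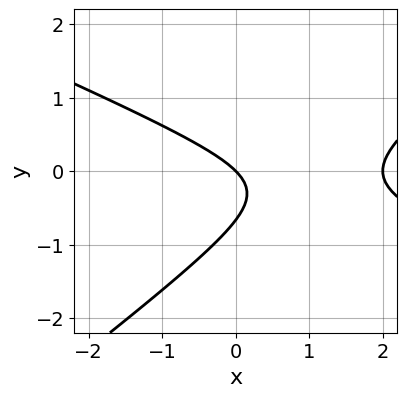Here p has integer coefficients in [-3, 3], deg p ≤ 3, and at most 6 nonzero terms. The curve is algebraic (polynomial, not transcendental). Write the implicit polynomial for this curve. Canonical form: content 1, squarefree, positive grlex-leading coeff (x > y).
x^2 + x*y - 3*y^2 - 2*x - 2*y

First, deg p = 2. The shape is more complex than any degree-1 curve.
Then, against the integer gridlines: the x-axis gridline crossings are at x ∈ {0, 2}; it meets the y-axis at y = 0 (among the integer gridlines).
Finally, putting this together gives p.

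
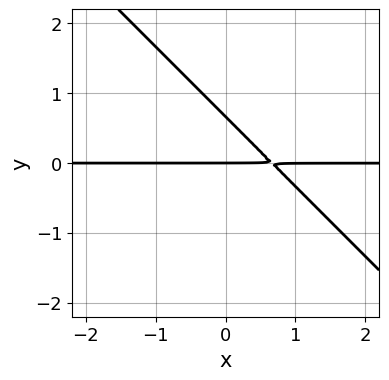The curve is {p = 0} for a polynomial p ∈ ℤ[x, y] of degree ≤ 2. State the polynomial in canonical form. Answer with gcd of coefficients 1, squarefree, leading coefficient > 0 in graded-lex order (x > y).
3*x*y + 3*y^2 - 2*y

First, degree: the shape is more complex than any degree-1 curve, so deg p = 2.
Then, against the integer gridlines: the visible x-axis segment lies entirely on the curve; it meets the y-axis at y = 0 (among the integer gridlines).
Finally, these observations pin down the coefficients.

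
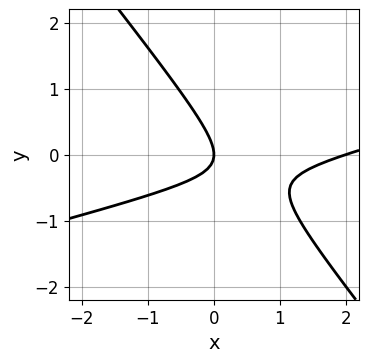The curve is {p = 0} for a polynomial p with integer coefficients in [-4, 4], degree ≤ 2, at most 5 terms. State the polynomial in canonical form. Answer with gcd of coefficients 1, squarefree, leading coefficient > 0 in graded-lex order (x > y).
x^2 - 3*x*y - 3*y^2 - 2*x

First, the degree is 2 — no degree-1 curve has this shape.
Then, from the visible intercepts: it crosses the y-axis at the gridline y = 0; the x-axis gridline crossings are at x ∈ {0, 2}.
Finally, fitting integer coefficients to these (and the overall shape) gives p.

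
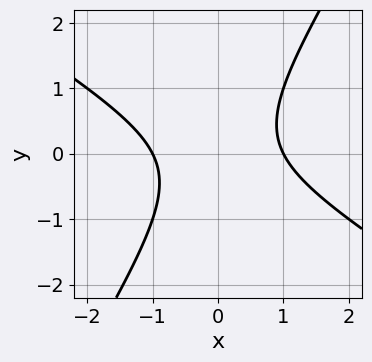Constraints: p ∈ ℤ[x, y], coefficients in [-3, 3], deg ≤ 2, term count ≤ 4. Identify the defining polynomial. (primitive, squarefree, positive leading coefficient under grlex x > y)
x^2 + x*y - y^2 - 1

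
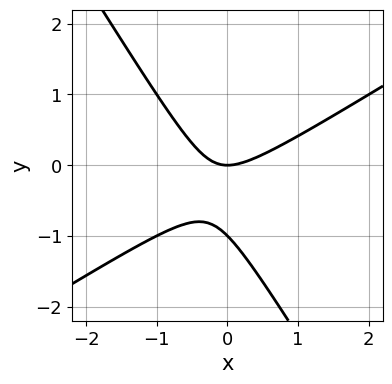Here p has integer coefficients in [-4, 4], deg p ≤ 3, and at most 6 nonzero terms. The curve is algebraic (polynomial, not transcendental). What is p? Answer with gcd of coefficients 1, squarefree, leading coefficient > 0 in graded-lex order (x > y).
x^2 - x*y - y^2 - y

First, degree: a generic line meets the curve in up to 2 points, so deg p = 2.
Next, observable constraints: the y-axis gridline crossings are at y ∈ {-1, 0}; it meets the x-axis at x = 0 (among the integer gridlines).
Finally, matching integer coefficients to the picture gives p.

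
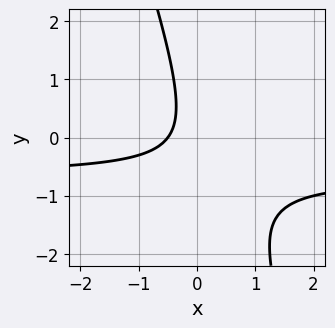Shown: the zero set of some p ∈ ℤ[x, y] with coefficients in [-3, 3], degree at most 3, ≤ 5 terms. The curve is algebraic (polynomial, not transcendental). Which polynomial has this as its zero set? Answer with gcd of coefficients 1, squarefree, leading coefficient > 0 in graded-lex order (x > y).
First, deg p = 2. A generic line meets the curve in up to 2 points.
Next, against the integer gridlines: the curve avoids every integer y-axis point in the box.
Finally, fitting integer coefficients to these (and the overall shape) gives p.

3*x*y + y^2 + 2*x + 1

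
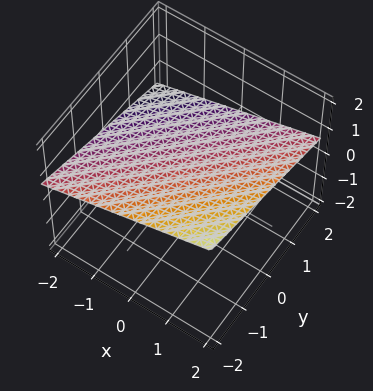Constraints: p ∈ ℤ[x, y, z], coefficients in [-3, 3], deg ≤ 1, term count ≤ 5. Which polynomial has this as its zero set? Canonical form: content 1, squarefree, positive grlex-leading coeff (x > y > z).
x - y - 3*z + 2

The degree is 1 — the surface is flat (a plane).
From the visible intercepts: it meets the y-axis at y = 2 (among the integer gridlines); one x-axis crossing is at x = -2.
Together with the visible shape, these determine p as stated.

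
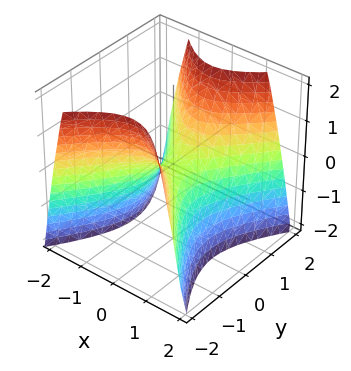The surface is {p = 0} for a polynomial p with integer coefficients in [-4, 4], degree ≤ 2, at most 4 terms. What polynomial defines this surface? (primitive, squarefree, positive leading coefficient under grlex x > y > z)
3*x^2 - 2*y^2 + 2*z

1. deg p = 2. A hyperbolic paraboloid; a quadric.
2. Symmetries: it's symmetric under x → −x, forcing even powers of x; the y ↦ −y reflection is a symmetry, so y appears only in even powers.
3. From the axis intercepts and sections: one x-axis crossing is at x = 0; one z-axis crossing is at z = 0.
4. Solving for integer coefficients yields p as stated.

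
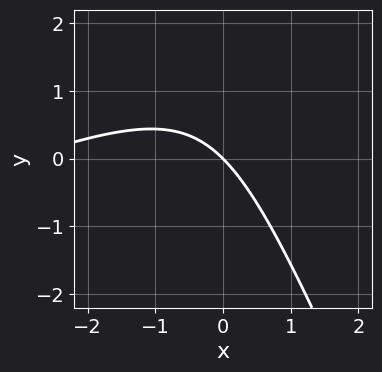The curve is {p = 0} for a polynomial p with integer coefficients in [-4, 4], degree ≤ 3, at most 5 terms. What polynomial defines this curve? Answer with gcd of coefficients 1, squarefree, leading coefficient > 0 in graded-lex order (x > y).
First, deg p = 2. The shape is more complex than any degree-1 curve.
Then, reading off the gridlines: it crosses the y-axis at the gridline y = 0; it meets the x-axis at x = 0 (among the integer gridlines).
Finally, putting this together gives p.

x^2 - 2*x*y - y^2 + 3*x + 3*y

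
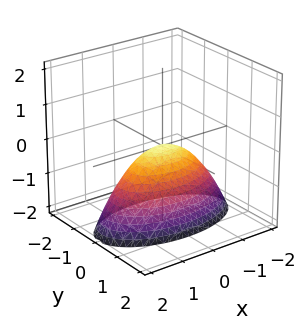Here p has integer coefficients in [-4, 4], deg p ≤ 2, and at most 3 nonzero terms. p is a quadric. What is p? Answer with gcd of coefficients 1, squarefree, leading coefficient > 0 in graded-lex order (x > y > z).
First, deg p = 2. A single bowl opening along one axis; a quadric.
Next, symmetries: it's symmetric under y → −y, forcing even powers of y; mirror symmetry x ↦ −x ⇒ only even powers of x.
Next, reading off the gridlines: it crosses the z-axis at the gridline z = 0; it crosses the y-axis at the gridline y = 0; it crosses the x-axis at the gridline x = 0.
Finally, matching integer coefficients to the picture gives p.

x^2 + 3*y^2 + 2*z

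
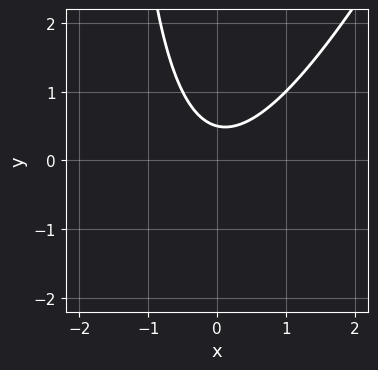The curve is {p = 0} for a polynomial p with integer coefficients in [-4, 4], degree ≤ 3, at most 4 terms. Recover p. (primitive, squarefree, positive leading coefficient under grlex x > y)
First, deg p = 2. A generic line meets the curve in up to 2 points.
Next, from the axis intercepts and sections: no x-intercept at any integer in the box.
Finally, these observations pin down the coefficients.

2*x^2 - x*y - 2*y + 1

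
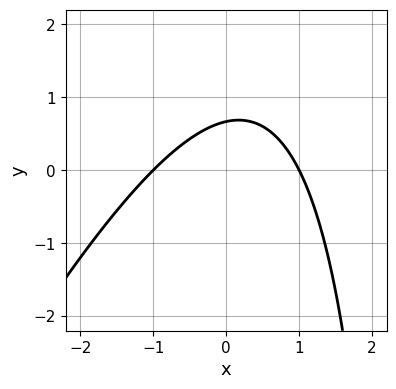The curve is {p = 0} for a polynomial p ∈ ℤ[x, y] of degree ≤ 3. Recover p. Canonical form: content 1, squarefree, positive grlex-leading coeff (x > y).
2*x^2 - x*y + 3*y - 2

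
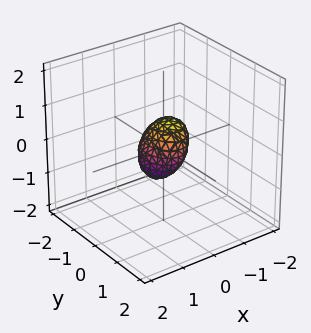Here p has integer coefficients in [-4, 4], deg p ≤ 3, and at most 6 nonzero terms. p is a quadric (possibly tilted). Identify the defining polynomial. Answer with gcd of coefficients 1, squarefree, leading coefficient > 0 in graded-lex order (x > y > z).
3*x^2 + 2*x*z + 2*y^2 + 2*z^2 - 1

First, deg p = 2. No degree-1 surface has this shape.
Finally, the integer polynomial consistent with all of this is the stated p.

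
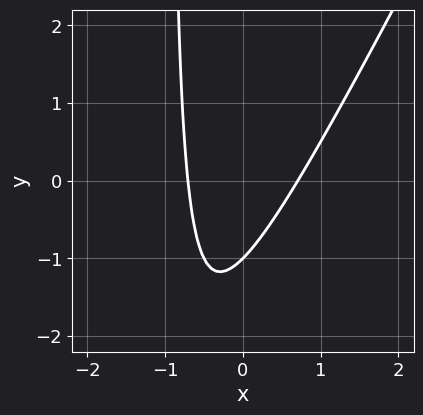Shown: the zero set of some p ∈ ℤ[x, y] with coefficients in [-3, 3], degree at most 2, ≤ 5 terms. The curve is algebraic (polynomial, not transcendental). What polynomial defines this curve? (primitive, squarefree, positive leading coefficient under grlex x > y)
First, the degree is 2 — no degree-1 curve has this shape.
Next, against the integer gridlines: it crosses the y-axis at the gridline y = -1.
Finally, assembling these constraints gives the stated polynomial.

2*x^2 - x*y - y - 1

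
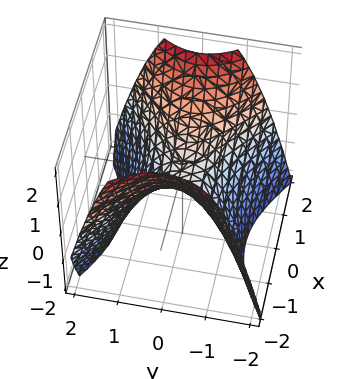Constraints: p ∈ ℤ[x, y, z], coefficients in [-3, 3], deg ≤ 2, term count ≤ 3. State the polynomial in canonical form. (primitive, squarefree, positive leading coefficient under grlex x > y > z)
2*x^2 - 3*y^2 - 3*z

Degree: a hyperbolic paraboloid; a quadric, so deg p = 2.
Symmetries: it's symmetric under x → −x, forcing even powers of x; the y ↦ −y reflection is a symmetry, so y appears only in even powers.
Against the integer gridlines: one z-axis crossing is at z = 0; one y-axis crossing is at y = 0; it crosses the x-axis at the gridline x = 0.
Fitting integer coefficients to these (and the overall shape) gives p.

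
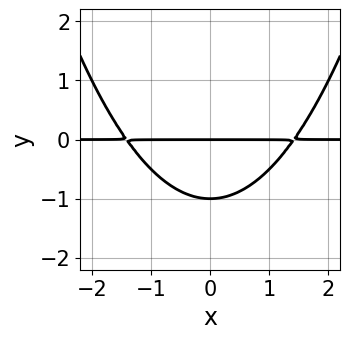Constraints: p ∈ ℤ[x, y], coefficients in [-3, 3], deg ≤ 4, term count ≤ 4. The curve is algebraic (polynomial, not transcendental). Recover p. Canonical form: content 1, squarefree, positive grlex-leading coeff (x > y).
x^2*y - 2*y^2 - 2*y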